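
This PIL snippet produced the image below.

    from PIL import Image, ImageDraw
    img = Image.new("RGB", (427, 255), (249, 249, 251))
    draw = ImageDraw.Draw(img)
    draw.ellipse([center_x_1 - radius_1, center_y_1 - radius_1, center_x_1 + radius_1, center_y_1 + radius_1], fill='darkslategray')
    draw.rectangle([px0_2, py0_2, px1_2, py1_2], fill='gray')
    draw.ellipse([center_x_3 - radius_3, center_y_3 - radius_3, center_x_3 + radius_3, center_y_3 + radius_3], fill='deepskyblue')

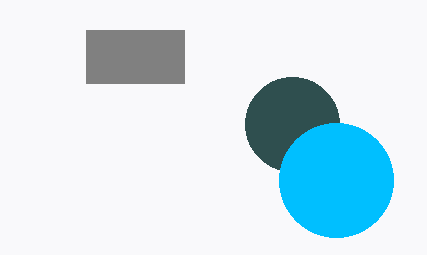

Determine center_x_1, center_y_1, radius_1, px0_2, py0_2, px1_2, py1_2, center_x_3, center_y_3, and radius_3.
center_x_1 = 292
center_y_1 = 124
radius_1 = 47
px0_2 = 86
py0_2 = 30
px1_2 = 184
py1_2 = 83
center_x_3 = 336
center_y_3 = 180
radius_3 = 57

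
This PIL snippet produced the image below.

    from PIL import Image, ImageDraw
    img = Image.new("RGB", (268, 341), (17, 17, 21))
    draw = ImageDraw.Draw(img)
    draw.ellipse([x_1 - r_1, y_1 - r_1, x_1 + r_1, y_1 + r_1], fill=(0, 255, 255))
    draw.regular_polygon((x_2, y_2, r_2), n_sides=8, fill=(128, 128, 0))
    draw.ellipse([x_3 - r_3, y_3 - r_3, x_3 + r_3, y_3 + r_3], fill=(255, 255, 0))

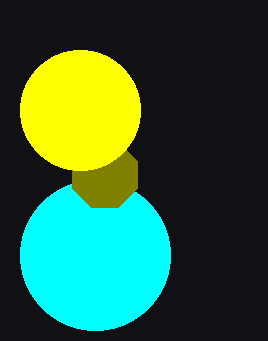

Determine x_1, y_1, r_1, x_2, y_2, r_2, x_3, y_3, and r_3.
x_1 = 95, y_1 = 255, r_1 = 75, x_2 = 105, y_2 = 175, r_2 = 35, x_3 = 80, y_3 = 110, r_3 = 60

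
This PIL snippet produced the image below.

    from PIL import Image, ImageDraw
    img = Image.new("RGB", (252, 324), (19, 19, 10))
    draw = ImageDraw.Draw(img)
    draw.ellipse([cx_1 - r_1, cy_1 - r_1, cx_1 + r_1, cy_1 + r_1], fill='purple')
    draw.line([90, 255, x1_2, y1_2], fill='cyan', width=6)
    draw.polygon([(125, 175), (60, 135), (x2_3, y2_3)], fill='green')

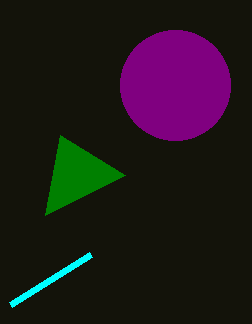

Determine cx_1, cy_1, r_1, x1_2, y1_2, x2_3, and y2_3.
cx_1 = 175; cy_1 = 85; r_1 = 55; x1_2 = 10; y1_2 = 305; x2_3 = 45; y2_3 = 215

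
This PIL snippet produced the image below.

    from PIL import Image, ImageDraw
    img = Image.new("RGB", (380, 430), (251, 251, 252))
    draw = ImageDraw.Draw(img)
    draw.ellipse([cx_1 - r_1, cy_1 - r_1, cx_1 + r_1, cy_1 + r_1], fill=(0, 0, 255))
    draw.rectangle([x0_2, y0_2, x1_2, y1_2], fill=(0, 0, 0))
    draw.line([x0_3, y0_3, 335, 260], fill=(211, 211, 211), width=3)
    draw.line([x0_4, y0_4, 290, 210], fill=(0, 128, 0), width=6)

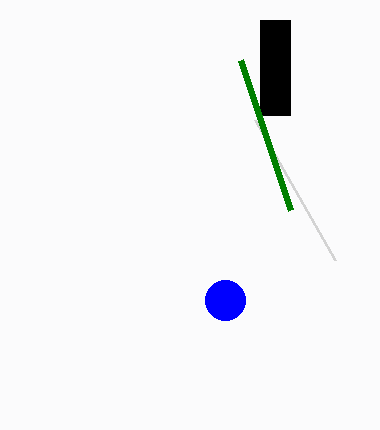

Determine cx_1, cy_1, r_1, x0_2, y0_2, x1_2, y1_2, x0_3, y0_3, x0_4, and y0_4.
cx_1 = 225; cy_1 = 300; r_1 = 20; x0_2 = 260; y0_2 = 20; x1_2 = 290; y1_2 = 115; x0_3 = 255; y0_3 = 120; x0_4 = 240; y0_4 = 60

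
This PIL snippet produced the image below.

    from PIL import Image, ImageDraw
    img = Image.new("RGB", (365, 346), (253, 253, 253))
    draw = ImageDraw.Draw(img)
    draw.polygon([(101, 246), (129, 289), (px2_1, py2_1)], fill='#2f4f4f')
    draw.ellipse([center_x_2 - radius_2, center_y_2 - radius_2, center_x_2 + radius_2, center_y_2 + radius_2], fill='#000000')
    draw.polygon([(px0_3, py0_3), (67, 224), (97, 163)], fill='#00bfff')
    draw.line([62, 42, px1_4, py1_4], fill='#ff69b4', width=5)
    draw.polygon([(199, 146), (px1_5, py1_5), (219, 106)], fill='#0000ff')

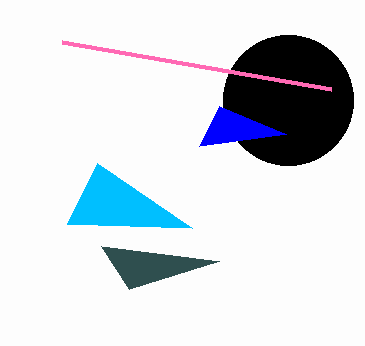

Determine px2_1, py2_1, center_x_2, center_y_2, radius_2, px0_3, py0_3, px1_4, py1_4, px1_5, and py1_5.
px2_1 = 219, py2_1 = 261, center_x_2 = 288, center_y_2 = 100, radius_2 = 65, px0_3 = 192, py0_3 = 228, px1_4 = 331, py1_4 = 89, px1_5 = 286, py1_5 = 134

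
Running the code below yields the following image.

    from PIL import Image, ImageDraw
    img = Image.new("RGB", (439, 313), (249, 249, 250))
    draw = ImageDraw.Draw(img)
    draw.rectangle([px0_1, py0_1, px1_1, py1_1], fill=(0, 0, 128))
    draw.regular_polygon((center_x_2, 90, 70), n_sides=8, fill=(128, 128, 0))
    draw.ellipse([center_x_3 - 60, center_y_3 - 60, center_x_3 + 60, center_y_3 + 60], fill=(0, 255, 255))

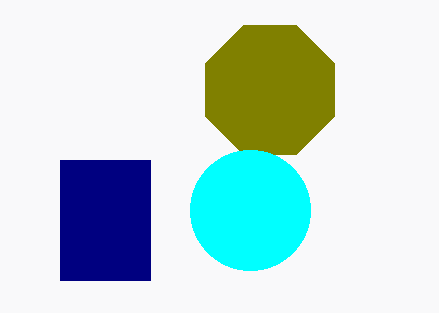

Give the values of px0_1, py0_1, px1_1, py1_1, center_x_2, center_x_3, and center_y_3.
px0_1 = 60; py0_1 = 160; px1_1 = 150; py1_1 = 280; center_x_2 = 270; center_x_3 = 250; center_y_3 = 210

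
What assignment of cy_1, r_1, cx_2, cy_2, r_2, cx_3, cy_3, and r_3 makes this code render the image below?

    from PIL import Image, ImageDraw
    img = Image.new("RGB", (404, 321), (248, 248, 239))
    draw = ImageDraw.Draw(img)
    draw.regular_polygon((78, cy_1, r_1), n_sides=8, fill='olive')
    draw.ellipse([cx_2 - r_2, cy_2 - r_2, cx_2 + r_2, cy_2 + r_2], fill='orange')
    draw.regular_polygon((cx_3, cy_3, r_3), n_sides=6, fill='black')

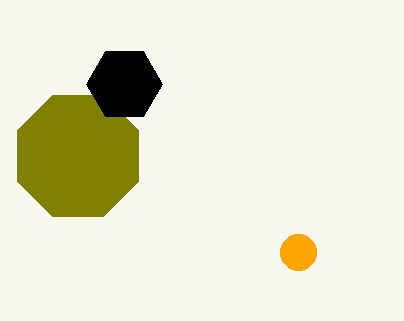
cy_1 = 156
r_1 = 66
cx_2 = 298
cy_2 = 252
r_2 = 18
cx_3 = 124
cy_3 = 84
r_3 = 38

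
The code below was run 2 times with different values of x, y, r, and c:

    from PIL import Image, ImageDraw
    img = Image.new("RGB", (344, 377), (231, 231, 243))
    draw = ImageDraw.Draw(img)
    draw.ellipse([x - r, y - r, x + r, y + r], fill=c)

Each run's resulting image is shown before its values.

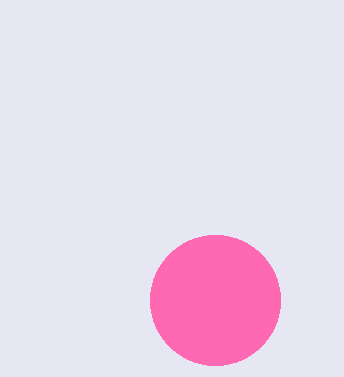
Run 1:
x = 215; y = 300; r = 65; c = 'hotpink'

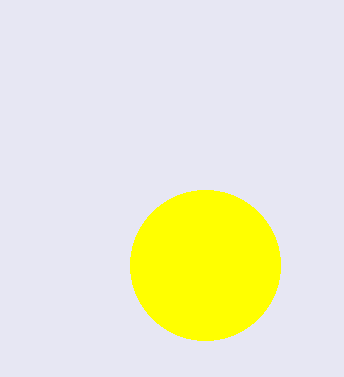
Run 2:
x = 205; y = 265; r = 75; c = 'yellow'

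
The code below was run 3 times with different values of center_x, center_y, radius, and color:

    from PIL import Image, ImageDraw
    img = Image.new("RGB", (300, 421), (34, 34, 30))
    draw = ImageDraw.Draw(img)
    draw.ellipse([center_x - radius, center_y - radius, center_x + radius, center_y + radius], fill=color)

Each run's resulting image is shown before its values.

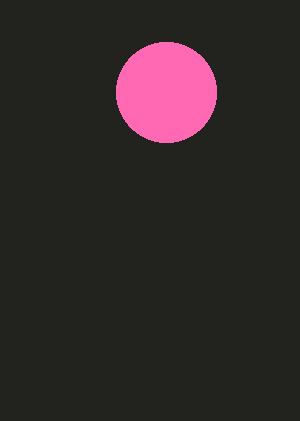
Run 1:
center_x = 166
center_y = 92
radius = 50
color = 'hotpink'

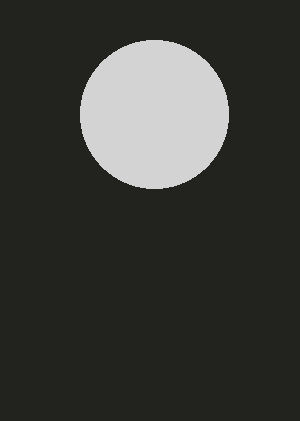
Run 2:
center_x = 154
center_y = 114
radius = 74
color = 'lightgray'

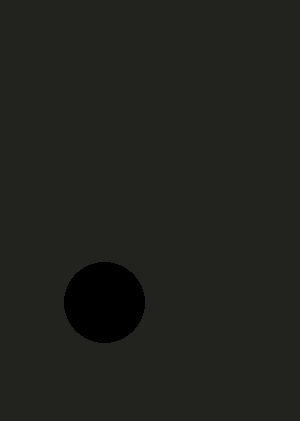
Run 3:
center_x = 104; center_y = 302; radius = 40; color = 'black'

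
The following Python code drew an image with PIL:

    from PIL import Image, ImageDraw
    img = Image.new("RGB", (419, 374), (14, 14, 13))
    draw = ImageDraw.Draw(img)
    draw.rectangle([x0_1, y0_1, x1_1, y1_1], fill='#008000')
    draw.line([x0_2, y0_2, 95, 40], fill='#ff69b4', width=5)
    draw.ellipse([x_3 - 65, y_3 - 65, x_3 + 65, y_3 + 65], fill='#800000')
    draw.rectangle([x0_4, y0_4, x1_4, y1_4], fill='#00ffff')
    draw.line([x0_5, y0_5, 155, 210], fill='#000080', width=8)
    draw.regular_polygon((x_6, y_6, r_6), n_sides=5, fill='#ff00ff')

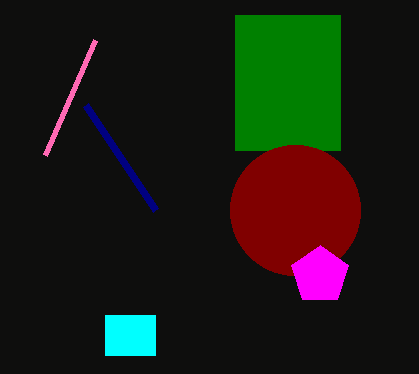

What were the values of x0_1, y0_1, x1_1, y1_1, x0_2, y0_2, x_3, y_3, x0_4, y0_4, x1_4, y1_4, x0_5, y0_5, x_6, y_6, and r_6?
x0_1 = 235; y0_1 = 15; x1_1 = 340; y1_1 = 150; x0_2 = 45; y0_2 = 155; x_3 = 295; y_3 = 210; x0_4 = 105; y0_4 = 315; x1_4 = 155; y1_4 = 355; x0_5 = 85; y0_5 = 105; x_6 = 320; y_6 = 275; r_6 = 30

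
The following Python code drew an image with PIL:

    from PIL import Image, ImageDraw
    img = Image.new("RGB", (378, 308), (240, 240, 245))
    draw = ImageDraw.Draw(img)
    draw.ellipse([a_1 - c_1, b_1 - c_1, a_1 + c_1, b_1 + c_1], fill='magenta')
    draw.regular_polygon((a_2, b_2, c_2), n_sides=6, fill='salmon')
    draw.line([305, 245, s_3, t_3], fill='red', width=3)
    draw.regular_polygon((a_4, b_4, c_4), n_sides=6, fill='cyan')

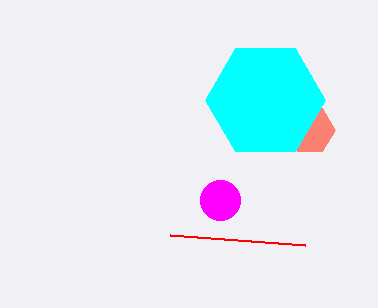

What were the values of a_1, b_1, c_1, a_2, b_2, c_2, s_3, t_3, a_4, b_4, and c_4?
a_1 = 220, b_1 = 200, c_1 = 20, a_2 = 310, b_2 = 130, c_2 = 25, s_3 = 170, t_3 = 235, a_4 = 265, b_4 = 100, c_4 = 60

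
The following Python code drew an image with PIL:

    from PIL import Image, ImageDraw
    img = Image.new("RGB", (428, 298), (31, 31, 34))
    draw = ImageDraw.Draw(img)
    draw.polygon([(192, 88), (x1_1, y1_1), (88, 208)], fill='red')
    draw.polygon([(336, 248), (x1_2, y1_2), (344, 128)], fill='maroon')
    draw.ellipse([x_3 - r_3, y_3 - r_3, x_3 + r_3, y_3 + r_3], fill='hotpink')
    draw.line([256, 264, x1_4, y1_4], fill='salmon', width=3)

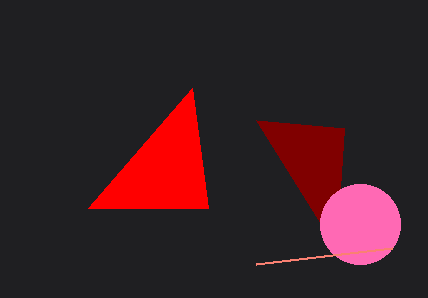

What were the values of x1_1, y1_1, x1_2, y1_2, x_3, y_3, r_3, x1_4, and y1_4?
x1_1 = 208; y1_1 = 208; x1_2 = 256; y1_2 = 120; x_3 = 360; y_3 = 224; r_3 = 40; x1_4 = 392; y1_4 = 248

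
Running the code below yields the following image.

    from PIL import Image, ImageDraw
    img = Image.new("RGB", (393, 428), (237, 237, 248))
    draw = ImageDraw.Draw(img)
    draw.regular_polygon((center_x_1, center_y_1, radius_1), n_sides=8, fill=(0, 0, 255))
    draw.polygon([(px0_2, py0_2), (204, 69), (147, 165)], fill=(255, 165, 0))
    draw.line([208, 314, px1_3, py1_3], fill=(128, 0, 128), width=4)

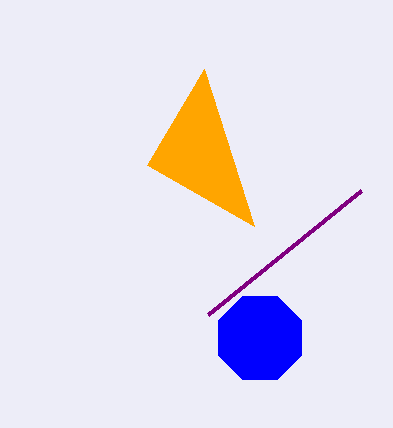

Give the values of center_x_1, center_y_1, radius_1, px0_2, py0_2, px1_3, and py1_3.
center_x_1 = 260
center_y_1 = 338
radius_1 = 45
px0_2 = 254
py0_2 = 226
px1_3 = 361
py1_3 = 190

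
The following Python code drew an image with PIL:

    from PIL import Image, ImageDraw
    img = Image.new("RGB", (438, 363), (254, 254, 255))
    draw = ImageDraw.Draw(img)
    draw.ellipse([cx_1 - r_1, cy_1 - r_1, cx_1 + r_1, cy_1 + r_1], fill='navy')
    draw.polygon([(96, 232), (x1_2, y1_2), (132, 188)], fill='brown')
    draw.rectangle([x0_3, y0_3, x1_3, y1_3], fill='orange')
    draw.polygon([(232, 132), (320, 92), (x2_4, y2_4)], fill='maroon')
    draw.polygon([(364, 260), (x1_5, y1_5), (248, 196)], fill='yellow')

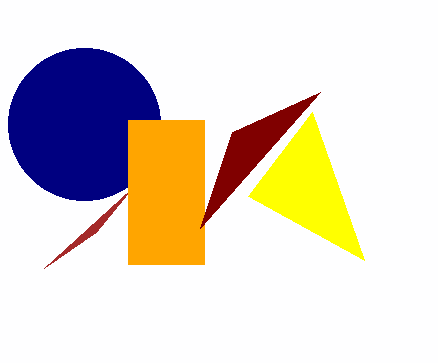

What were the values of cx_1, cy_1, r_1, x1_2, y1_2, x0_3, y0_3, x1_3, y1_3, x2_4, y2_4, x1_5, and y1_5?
cx_1 = 84, cy_1 = 124, r_1 = 76, x1_2 = 44, y1_2 = 268, x0_3 = 128, y0_3 = 120, x1_3 = 204, y1_3 = 264, x2_4 = 200, y2_4 = 228, x1_5 = 312, y1_5 = 112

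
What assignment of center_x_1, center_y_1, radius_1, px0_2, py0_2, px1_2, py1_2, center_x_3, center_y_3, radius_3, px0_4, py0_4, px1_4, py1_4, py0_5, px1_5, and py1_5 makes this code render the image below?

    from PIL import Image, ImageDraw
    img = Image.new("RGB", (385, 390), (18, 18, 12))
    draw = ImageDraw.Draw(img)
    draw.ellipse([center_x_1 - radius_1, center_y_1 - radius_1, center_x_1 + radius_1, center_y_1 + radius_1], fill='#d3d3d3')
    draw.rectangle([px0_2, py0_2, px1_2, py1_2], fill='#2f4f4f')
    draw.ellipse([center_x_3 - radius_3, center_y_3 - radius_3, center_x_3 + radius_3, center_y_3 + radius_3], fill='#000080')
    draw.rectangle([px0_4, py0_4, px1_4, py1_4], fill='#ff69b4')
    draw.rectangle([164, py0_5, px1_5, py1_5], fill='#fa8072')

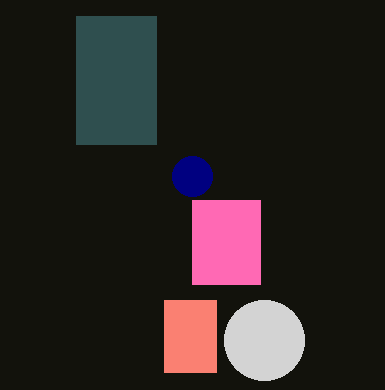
center_x_1 = 264; center_y_1 = 340; radius_1 = 40; px0_2 = 76; py0_2 = 16; px1_2 = 156; py1_2 = 144; center_x_3 = 192; center_y_3 = 176; radius_3 = 20; px0_4 = 192; py0_4 = 200; px1_4 = 260; py1_4 = 284; py0_5 = 300; px1_5 = 216; py1_5 = 372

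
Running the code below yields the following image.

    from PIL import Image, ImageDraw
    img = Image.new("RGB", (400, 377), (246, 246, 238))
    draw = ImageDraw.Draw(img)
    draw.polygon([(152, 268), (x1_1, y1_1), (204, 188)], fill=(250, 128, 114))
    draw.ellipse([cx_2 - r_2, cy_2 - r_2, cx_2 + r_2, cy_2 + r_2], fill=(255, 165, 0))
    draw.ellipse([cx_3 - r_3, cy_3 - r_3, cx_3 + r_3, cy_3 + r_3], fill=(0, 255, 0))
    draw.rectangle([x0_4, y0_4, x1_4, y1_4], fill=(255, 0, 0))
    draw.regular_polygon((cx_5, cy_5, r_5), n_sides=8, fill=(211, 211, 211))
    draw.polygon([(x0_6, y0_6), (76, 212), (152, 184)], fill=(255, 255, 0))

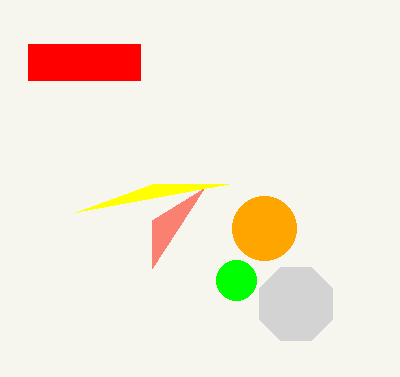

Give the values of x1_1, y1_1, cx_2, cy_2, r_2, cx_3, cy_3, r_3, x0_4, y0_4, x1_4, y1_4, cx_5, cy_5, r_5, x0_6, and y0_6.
x1_1 = 152; y1_1 = 220; cx_2 = 264; cy_2 = 228; r_2 = 32; cx_3 = 236; cy_3 = 280; r_3 = 20; x0_4 = 28; y0_4 = 44; x1_4 = 140; y1_4 = 80; cx_5 = 296; cy_5 = 304; r_5 = 40; x0_6 = 228; y0_6 = 184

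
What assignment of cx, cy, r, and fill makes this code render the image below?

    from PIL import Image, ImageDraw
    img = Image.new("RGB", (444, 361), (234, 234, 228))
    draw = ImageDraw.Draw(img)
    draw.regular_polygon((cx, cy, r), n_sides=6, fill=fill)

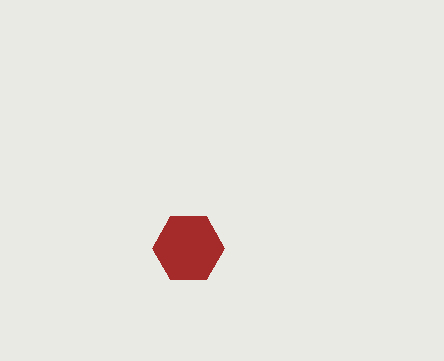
cx = 188
cy = 248
r = 36
fill = 'brown'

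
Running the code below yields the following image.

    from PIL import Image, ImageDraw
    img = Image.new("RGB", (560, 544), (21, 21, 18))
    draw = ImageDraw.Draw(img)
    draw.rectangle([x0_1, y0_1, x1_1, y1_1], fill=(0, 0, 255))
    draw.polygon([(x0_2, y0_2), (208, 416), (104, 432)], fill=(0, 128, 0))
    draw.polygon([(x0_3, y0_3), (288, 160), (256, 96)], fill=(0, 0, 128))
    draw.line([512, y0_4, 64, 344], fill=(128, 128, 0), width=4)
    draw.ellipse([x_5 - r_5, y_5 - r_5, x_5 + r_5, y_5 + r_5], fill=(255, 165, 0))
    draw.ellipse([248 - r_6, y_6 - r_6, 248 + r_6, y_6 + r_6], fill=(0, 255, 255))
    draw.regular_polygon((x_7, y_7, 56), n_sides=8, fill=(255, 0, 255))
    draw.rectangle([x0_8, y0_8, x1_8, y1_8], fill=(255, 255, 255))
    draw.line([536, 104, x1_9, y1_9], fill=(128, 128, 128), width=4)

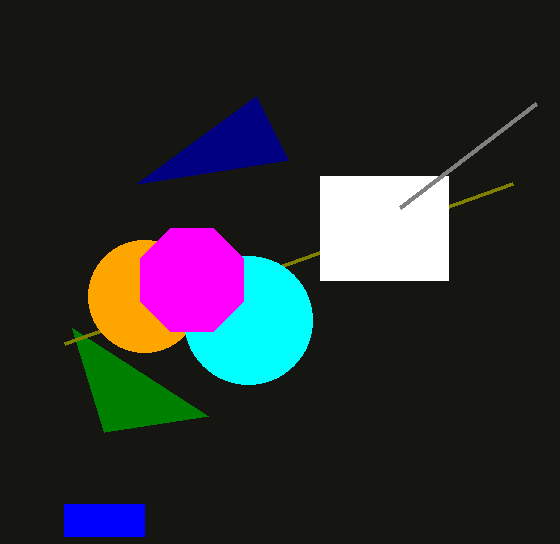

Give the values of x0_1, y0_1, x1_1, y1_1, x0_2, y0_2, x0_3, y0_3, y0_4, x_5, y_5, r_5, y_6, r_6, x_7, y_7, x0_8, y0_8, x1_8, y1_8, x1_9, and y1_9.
x0_1 = 64
y0_1 = 504
x1_1 = 144
y1_1 = 536
x0_2 = 72
y0_2 = 328
x0_3 = 136
y0_3 = 184
y0_4 = 184
x_5 = 144
y_5 = 296
r_5 = 56
y_6 = 320
r_6 = 64
x_7 = 192
y_7 = 280
x0_8 = 320
y0_8 = 176
x1_8 = 448
y1_8 = 280
x1_9 = 400
y1_9 = 208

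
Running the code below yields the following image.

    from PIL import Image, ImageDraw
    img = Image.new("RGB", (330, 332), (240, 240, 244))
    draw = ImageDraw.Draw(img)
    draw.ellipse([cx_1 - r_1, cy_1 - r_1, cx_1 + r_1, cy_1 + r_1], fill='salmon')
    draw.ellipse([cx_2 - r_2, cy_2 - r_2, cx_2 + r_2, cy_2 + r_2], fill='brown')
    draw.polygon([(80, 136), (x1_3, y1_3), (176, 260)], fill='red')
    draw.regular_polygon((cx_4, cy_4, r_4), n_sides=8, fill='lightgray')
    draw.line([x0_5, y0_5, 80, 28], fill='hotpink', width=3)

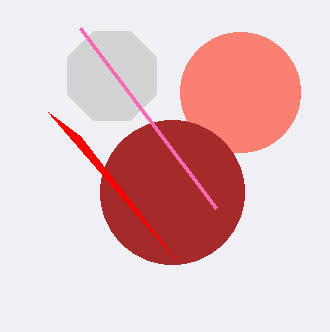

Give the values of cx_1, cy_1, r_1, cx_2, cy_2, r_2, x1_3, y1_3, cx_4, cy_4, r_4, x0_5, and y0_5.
cx_1 = 240; cy_1 = 92; r_1 = 60; cx_2 = 172; cy_2 = 192; r_2 = 72; x1_3 = 48; y1_3 = 112; cx_4 = 112; cy_4 = 76; r_4 = 48; x0_5 = 216; y0_5 = 208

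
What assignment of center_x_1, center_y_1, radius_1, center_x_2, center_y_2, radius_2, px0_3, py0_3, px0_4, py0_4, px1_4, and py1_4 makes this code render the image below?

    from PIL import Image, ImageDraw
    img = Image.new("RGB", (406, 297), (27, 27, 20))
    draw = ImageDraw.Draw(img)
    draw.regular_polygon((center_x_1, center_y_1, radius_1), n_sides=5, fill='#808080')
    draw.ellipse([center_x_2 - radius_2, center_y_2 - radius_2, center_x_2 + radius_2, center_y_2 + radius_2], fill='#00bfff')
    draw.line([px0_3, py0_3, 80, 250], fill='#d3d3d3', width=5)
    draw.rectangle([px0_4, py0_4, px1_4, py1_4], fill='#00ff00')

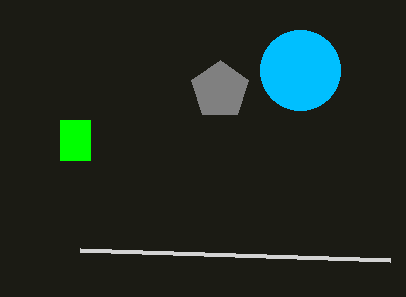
center_x_1 = 220, center_y_1 = 90, radius_1 = 30, center_x_2 = 300, center_y_2 = 70, radius_2 = 40, px0_3 = 390, py0_3 = 260, px0_4 = 60, py0_4 = 120, px1_4 = 90, py1_4 = 160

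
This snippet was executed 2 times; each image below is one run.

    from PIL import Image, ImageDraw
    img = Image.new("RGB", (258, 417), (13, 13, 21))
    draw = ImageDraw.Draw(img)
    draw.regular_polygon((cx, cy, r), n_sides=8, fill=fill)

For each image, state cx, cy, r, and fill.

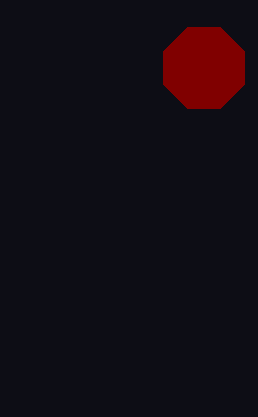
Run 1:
cx = 204; cy = 68; r = 44; fill = 'maroon'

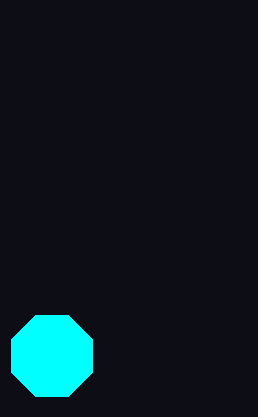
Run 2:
cx = 52; cy = 356; r = 44; fill = 'cyan'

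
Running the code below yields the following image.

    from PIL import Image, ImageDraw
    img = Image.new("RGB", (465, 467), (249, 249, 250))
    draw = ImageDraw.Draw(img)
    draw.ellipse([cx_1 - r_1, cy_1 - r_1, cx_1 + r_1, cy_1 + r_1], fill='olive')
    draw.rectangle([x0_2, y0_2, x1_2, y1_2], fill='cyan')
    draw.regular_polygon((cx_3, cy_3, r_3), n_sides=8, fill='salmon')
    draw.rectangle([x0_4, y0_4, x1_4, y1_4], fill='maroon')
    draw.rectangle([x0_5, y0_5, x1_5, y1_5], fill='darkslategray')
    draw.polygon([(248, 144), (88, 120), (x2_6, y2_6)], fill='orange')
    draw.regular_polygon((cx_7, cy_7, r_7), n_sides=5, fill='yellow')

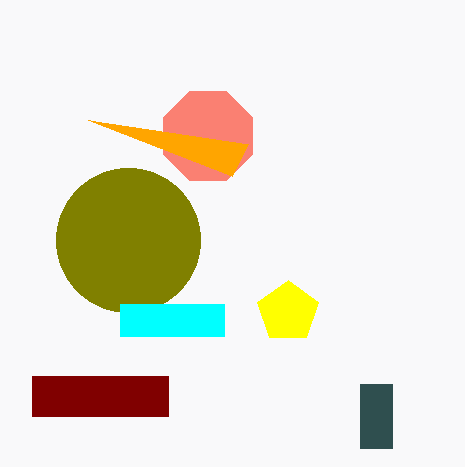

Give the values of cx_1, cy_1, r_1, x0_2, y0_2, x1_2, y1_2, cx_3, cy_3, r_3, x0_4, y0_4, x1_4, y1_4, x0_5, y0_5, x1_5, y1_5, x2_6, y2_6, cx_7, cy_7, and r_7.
cx_1 = 128
cy_1 = 240
r_1 = 72
x0_2 = 120
y0_2 = 304
x1_2 = 224
y1_2 = 336
cx_3 = 208
cy_3 = 136
r_3 = 48
x0_4 = 32
y0_4 = 376
x1_4 = 168
y1_4 = 416
x0_5 = 360
y0_5 = 384
x1_5 = 392
y1_5 = 448
x2_6 = 232
y2_6 = 176
cx_7 = 288
cy_7 = 312
r_7 = 32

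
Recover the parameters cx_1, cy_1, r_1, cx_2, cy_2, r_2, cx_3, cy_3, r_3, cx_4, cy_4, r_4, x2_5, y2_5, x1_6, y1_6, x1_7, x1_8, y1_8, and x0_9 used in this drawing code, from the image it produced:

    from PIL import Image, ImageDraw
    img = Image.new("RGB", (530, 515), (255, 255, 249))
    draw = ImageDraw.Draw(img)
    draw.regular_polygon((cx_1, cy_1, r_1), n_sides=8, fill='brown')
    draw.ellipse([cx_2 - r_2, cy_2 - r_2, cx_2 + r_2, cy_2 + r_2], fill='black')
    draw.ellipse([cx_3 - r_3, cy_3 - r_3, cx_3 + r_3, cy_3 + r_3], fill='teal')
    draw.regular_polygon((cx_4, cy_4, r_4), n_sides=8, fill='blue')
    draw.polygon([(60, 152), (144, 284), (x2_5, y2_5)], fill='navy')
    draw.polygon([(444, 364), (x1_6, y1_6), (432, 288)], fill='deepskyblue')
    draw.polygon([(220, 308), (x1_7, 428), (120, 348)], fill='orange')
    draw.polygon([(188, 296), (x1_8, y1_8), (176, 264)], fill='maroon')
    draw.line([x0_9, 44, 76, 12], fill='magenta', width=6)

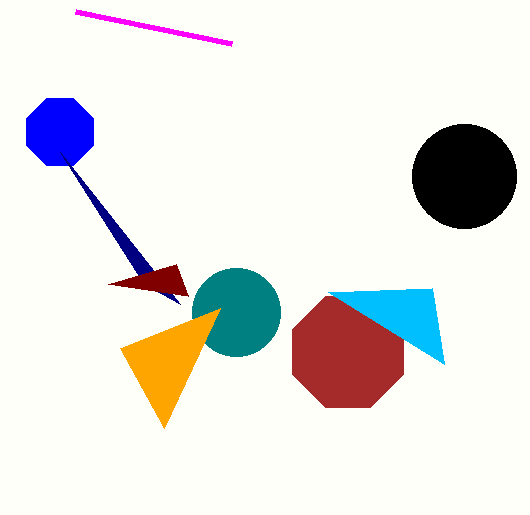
cx_1 = 348, cy_1 = 352, r_1 = 60, cx_2 = 464, cy_2 = 176, r_2 = 52, cx_3 = 236, cy_3 = 312, r_3 = 44, cx_4 = 60, cy_4 = 132, r_4 = 36, x2_5 = 180, y2_5 = 304, x1_6 = 328, y1_6 = 292, x1_7 = 164, x1_8 = 108, y1_8 = 284, x0_9 = 232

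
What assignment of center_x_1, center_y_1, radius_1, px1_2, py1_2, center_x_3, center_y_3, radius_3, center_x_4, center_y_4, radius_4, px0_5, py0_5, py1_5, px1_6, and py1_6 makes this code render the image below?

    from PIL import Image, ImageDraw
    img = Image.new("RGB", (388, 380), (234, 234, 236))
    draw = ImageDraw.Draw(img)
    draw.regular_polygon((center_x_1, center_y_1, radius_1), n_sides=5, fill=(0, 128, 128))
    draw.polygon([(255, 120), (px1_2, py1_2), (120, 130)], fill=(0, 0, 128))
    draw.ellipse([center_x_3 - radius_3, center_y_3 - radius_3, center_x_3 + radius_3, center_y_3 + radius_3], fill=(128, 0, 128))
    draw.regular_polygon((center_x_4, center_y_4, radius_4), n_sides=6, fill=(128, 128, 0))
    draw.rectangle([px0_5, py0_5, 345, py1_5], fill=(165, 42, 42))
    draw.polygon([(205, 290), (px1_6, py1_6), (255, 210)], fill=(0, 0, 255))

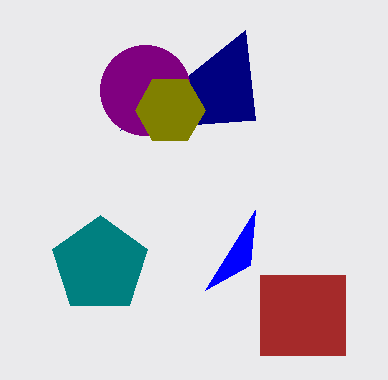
center_x_1 = 100; center_y_1 = 265; radius_1 = 50; px1_2 = 245; py1_2 = 30; center_x_3 = 145; center_y_3 = 90; radius_3 = 45; center_x_4 = 170; center_y_4 = 110; radius_4 = 35; px0_5 = 260; py0_5 = 275; py1_5 = 355; px1_6 = 250; py1_6 = 265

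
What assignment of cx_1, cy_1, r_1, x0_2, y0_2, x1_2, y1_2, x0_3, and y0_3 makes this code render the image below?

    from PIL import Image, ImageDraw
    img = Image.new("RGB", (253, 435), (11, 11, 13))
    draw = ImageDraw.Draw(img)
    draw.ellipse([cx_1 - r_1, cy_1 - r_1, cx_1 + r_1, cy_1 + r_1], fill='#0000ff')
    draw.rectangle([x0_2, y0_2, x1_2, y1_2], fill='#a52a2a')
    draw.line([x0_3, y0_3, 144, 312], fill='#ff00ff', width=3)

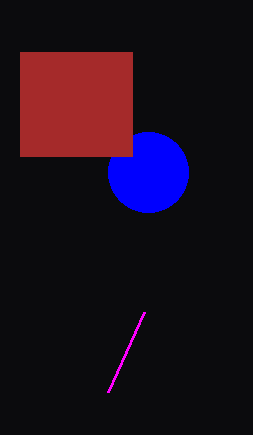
cx_1 = 148, cy_1 = 172, r_1 = 40, x0_2 = 20, y0_2 = 52, x1_2 = 132, y1_2 = 156, x0_3 = 108, y0_3 = 392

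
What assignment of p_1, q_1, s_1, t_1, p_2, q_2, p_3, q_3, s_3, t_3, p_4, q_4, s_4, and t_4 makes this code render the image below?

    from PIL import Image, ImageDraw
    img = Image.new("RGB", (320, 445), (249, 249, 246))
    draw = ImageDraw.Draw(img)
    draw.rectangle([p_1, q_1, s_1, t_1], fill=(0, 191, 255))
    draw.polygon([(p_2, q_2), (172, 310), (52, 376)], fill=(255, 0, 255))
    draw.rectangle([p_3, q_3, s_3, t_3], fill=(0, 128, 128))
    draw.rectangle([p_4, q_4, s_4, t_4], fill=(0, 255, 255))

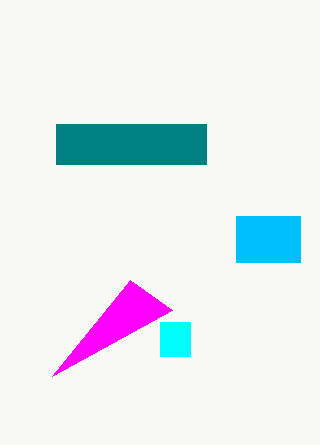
p_1 = 236
q_1 = 216
s_1 = 300
t_1 = 262
p_2 = 130
q_2 = 280
p_3 = 56
q_3 = 124
s_3 = 206
t_3 = 164
p_4 = 160
q_4 = 322
s_4 = 190
t_4 = 356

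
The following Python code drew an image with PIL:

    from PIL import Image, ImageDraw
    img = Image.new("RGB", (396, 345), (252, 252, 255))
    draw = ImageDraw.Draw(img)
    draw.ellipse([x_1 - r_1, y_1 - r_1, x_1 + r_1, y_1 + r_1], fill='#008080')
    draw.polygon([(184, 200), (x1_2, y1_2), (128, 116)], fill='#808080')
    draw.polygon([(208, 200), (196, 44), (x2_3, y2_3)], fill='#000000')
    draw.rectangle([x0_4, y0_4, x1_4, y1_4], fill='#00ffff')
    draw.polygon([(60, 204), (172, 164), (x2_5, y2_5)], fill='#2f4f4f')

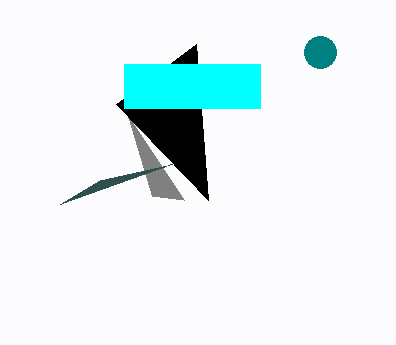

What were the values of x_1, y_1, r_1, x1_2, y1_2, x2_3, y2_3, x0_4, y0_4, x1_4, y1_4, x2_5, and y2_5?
x_1 = 320
y_1 = 52
r_1 = 16
x1_2 = 152
y1_2 = 196
x2_3 = 116
y2_3 = 104
x0_4 = 124
y0_4 = 64
x1_4 = 260
y1_4 = 108
x2_5 = 100
y2_5 = 180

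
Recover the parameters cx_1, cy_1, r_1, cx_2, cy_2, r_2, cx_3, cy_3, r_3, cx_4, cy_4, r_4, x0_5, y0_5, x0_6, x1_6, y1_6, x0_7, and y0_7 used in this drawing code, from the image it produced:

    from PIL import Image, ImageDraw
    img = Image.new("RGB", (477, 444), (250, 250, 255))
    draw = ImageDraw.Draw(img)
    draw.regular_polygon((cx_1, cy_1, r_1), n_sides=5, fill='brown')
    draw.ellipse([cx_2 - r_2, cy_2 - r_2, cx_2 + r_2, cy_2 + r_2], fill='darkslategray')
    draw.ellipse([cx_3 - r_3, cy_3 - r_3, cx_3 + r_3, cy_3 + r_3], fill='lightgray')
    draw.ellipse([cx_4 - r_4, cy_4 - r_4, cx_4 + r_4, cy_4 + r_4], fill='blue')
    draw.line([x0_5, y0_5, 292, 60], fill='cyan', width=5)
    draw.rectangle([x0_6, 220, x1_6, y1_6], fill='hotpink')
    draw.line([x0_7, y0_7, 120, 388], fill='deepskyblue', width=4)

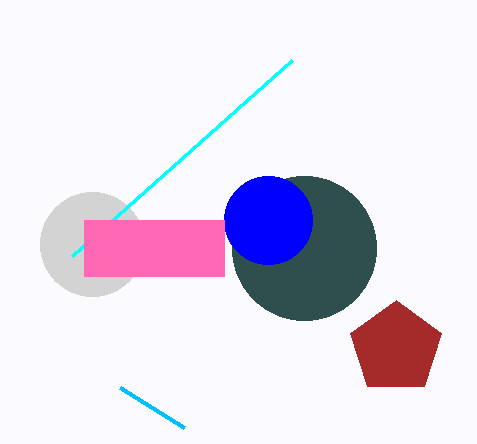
cx_1 = 396
cy_1 = 348
r_1 = 48
cx_2 = 304
cy_2 = 248
r_2 = 72
cx_3 = 92
cy_3 = 244
r_3 = 52
cx_4 = 268
cy_4 = 220
r_4 = 44
x0_5 = 72
y0_5 = 256
x0_6 = 84
x1_6 = 224
y1_6 = 276
x0_7 = 184
y0_7 = 428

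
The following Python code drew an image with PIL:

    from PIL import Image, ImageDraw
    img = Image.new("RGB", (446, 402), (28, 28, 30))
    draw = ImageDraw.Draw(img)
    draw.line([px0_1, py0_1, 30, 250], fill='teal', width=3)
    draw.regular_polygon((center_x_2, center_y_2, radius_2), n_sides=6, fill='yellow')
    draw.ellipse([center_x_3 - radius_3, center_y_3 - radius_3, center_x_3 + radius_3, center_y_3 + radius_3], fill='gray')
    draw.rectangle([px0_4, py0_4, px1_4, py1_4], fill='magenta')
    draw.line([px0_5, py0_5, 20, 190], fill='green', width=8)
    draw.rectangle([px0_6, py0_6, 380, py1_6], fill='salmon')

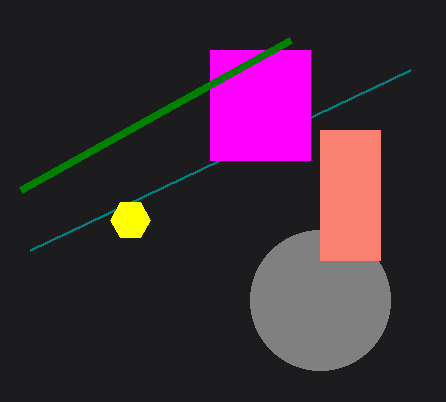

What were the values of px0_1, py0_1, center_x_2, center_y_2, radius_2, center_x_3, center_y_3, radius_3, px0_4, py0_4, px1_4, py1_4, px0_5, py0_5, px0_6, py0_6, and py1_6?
px0_1 = 410, py0_1 = 70, center_x_2 = 130, center_y_2 = 220, radius_2 = 20, center_x_3 = 320, center_y_3 = 300, radius_3 = 70, px0_4 = 210, py0_4 = 50, px1_4 = 310, py1_4 = 160, px0_5 = 290, py0_5 = 40, px0_6 = 320, py0_6 = 130, py1_6 = 260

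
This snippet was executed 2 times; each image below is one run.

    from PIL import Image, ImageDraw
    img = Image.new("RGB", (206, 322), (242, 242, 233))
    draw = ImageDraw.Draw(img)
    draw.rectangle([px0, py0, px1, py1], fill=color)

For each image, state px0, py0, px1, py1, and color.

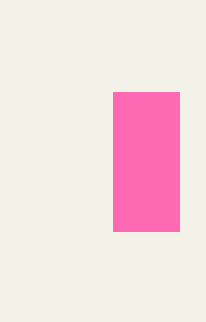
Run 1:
px0 = 113; py0 = 92; px1 = 179; py1 = 231; color = 'hotpink'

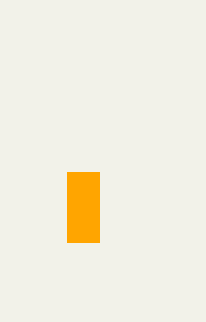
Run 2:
px0 = 67
py0 = 172
px1 = 99
py1 = 242
color = 'orange'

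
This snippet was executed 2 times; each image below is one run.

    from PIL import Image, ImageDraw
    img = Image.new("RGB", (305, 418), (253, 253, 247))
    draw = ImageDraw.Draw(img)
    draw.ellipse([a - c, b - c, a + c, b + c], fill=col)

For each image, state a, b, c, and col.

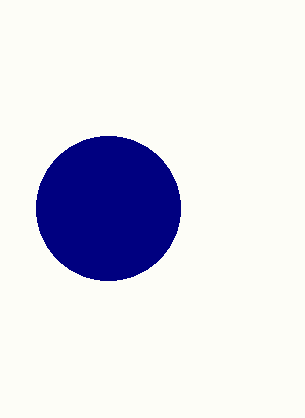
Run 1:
a = 108, b = 208, c = 72, col = 'navy'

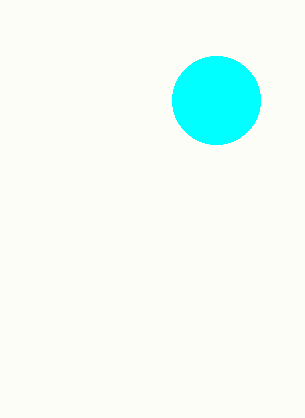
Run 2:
a = 216; b = 100; c = 44; col = 'cyan'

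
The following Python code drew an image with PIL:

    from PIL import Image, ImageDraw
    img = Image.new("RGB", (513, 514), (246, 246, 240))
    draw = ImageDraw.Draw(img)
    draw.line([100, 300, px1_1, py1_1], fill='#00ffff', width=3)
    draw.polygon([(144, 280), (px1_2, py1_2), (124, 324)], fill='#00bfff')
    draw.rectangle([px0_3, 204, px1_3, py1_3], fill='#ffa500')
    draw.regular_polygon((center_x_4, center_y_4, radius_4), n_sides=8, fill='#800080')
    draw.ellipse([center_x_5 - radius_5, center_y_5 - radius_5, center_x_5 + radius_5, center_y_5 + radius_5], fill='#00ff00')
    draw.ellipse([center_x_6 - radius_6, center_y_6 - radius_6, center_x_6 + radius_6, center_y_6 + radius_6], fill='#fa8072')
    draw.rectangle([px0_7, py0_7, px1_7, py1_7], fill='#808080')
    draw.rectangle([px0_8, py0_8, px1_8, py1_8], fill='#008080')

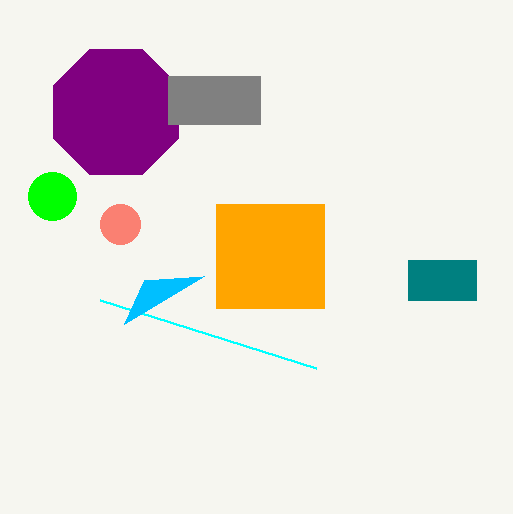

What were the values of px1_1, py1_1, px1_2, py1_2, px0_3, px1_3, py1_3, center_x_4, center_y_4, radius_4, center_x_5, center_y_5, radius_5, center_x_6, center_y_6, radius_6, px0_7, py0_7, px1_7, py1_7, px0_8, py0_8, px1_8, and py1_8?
px1_1 = 316
py1_1 = 368
px1_2 = 204
py1_2 = 276
px0_3 = 216
px1_3 = 324
py1_3 = 308
center_x_4 = 116
center_y_4 = 112
radius_4 = 68
center_x_5 = 52
center_y_5 = 196
radius_5 = 24
center_x_6 = 120
center_y_6 = 224
radius_6 = 20
px0_7 = 168
py0_7 = 76
px1_7 = 260
py1_7 = 124
px0_8 = 408
py0_8 = 260
px1_8 = 476
py1_8 = 300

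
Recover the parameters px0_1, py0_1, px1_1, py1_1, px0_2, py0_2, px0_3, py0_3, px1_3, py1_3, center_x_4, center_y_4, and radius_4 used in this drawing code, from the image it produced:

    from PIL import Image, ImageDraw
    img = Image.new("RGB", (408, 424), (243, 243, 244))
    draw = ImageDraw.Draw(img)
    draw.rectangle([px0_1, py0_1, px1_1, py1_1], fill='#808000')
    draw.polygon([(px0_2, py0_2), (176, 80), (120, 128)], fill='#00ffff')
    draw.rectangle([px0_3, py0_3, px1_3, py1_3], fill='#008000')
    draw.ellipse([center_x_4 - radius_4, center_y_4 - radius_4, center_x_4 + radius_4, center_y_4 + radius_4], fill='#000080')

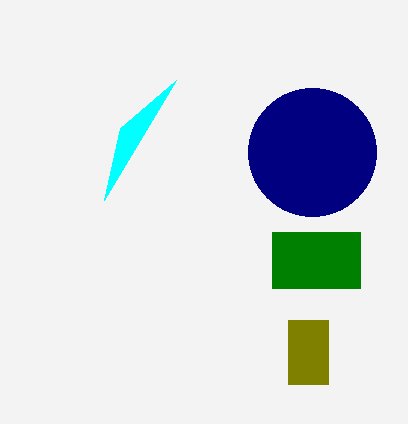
px0_1 = 288
py0_1 = 320
px1_1 = 328
py1_1 = 384
px0_2 = 104
py0_2 = 200
px0_3 = 272
py0_3 = 232
px1_3 = 360
py1_3 = 288
center_x_4 = 312
center_y_4 = 152
radius_4 = 64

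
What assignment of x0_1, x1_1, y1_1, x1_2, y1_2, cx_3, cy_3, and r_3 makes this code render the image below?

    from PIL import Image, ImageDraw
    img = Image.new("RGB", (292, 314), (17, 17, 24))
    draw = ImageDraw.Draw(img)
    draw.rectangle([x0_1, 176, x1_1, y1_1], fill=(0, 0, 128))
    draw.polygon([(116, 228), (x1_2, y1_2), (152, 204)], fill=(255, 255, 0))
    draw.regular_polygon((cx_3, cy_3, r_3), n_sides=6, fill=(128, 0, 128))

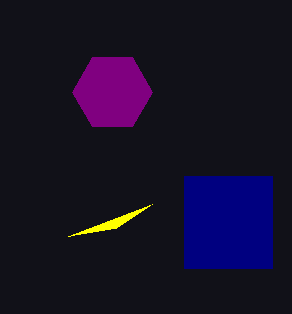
x0_1 = 184
x1_1 = 272
y1_1 = 268
x1_2 = 68
y1_2 = 236
cx_3 = 112
cy_3 = 92
r_3 = 40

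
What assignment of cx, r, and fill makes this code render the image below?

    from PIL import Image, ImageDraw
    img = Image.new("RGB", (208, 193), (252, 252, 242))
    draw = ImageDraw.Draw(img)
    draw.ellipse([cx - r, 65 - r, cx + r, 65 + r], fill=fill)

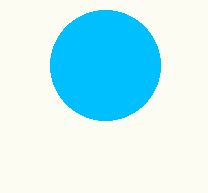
cx = 105; r = 55; fill = 'deepskyblue'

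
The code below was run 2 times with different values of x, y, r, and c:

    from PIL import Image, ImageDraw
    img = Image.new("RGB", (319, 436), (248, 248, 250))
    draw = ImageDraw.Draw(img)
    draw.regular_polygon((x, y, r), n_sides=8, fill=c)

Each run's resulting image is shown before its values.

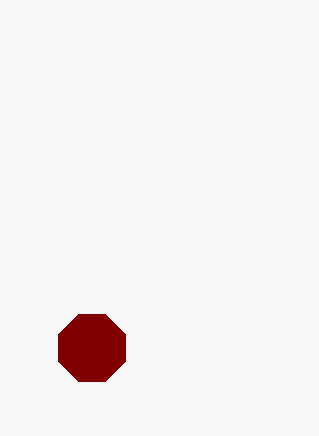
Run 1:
x = 92
y = 348
r = 36
c = 'maroon'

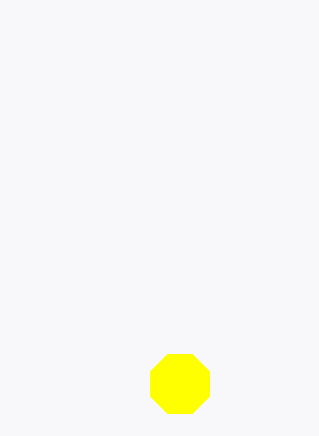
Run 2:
x = 180; y = 384; r = 32; c = 'yellow'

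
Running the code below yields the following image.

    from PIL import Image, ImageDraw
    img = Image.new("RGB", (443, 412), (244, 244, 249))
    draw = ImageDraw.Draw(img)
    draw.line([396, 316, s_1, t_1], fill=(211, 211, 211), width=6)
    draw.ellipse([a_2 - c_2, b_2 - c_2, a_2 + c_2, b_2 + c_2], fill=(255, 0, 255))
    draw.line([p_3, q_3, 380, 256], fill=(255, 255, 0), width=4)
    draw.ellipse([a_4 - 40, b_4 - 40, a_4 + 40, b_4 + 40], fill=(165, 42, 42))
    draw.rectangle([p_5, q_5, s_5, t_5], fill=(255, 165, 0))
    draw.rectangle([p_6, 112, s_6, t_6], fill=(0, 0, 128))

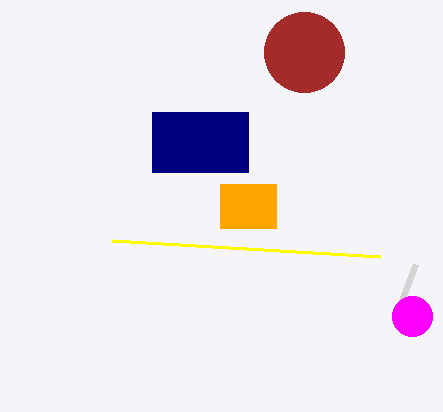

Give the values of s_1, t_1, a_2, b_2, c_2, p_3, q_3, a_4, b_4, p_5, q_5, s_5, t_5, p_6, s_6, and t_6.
s_1 = 416, t_1 = 264, a_2 = 412, b_2 = 316, c_2 = 20, p_3 = 112, q_3 = 240, a_4 = 304, b_4 = 52, p_5 = 220, q_5 = 184, s_5 = 276, t_5 = 228, p_6 = 152, s_6 = 248, t_6 = 172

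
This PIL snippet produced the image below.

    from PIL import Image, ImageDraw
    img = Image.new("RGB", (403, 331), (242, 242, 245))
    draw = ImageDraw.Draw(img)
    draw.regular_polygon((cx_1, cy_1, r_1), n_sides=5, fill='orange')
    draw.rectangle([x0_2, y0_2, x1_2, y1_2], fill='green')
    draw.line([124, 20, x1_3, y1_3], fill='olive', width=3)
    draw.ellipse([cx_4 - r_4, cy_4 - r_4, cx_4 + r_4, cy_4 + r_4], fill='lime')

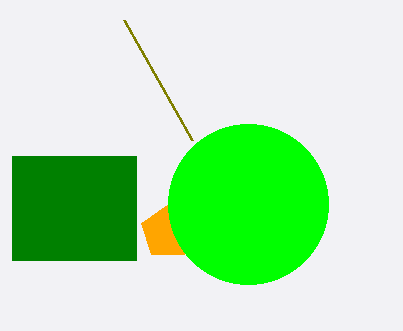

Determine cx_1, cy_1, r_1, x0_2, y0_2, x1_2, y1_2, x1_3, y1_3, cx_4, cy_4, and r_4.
cx_1 = 168; cy_1 = 232; r_1 = 28; x0_2 = 12; y0_2 = 156; x1_2 = 136; y1_2 = 260; x1_3 = 192; y1_3 = 140; cx_4 = 248; cy_4 = 204; r_4 = 80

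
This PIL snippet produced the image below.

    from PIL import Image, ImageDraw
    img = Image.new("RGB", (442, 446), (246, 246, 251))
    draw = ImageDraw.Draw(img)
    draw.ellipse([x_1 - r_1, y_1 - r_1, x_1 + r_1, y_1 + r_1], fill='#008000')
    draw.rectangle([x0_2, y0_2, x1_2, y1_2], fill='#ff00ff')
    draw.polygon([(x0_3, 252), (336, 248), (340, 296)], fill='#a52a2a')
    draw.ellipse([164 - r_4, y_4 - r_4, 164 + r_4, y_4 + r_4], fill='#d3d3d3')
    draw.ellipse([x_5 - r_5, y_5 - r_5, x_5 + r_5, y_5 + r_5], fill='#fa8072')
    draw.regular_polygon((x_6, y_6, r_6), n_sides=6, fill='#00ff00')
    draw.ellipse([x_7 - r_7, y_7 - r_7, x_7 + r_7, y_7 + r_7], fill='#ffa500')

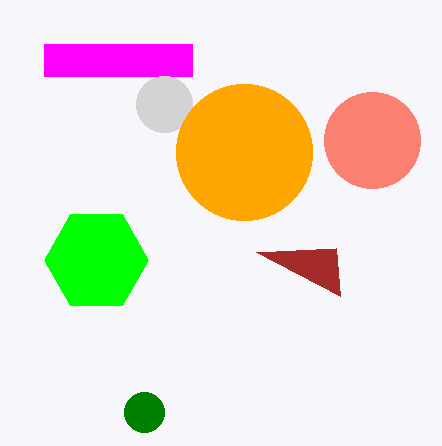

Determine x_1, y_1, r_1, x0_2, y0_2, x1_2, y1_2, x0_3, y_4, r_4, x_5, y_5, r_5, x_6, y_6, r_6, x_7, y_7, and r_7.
x_1 = 144; y_1 = 412; r_1 = 20; x0_2 = 44; y0_2 = 44; x1_2 = 192; y1_2 = 76; x0_3 = 256; y_4 = 104; r_4 = 28; x_5 = 372; y_5 = 140; r_5 = 48; x_6 = 96; y_6 = 260; r_6 = 52; x_7 = 244; y_7 = 152; r_7 = 68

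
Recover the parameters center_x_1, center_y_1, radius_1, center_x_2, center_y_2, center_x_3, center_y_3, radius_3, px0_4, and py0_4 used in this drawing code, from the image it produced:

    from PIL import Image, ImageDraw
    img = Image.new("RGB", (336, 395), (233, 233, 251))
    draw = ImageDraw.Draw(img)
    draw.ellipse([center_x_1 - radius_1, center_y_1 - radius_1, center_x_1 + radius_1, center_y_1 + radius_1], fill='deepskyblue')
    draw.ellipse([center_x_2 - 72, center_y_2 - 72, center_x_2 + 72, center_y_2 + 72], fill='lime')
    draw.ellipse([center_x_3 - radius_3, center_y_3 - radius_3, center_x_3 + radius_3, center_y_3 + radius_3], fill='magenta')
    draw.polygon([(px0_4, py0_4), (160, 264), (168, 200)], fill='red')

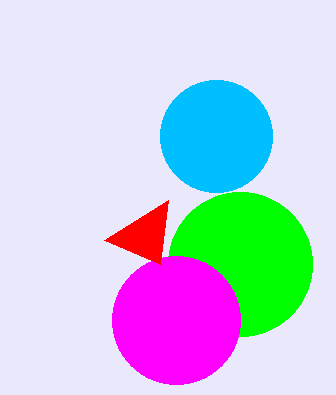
center_x_1 = 216; center_y_1 = 136; radius_1 = 56; center_x_2 = 240; center_y_2 = 264; center_x_3 = 176; center_y_3 = 320; radius_3 = 64; px0_4 = 104; py0_4 = 240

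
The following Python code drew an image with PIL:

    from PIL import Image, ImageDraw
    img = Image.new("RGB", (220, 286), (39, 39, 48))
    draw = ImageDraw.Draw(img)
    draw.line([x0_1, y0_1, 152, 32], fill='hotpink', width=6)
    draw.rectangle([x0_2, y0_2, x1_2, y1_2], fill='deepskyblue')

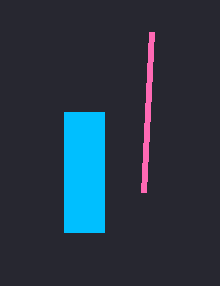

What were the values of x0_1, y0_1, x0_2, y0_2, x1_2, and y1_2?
x0_1 = 144; y0_1 = 192; x0_2 = 64; y0_2 = 112; x1_2 = 104; y1_2 = 232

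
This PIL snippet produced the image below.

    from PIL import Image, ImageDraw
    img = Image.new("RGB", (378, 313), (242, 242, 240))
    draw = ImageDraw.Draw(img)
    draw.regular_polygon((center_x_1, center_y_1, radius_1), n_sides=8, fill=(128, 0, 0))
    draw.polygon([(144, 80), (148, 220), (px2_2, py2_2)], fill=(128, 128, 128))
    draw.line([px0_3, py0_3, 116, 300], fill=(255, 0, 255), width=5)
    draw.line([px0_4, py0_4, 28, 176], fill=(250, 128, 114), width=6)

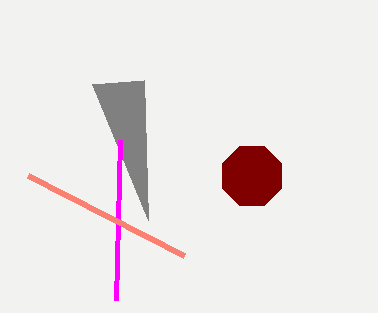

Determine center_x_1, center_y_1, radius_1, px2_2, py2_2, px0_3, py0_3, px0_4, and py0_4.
center_x_1 = 252, center_y_1 = 176, radius_1 = 32, px2_2 = 92, py2_2 = 84, px0_3 = 120, py0_3 = 140, px0_4 = 184, py0_4 = 256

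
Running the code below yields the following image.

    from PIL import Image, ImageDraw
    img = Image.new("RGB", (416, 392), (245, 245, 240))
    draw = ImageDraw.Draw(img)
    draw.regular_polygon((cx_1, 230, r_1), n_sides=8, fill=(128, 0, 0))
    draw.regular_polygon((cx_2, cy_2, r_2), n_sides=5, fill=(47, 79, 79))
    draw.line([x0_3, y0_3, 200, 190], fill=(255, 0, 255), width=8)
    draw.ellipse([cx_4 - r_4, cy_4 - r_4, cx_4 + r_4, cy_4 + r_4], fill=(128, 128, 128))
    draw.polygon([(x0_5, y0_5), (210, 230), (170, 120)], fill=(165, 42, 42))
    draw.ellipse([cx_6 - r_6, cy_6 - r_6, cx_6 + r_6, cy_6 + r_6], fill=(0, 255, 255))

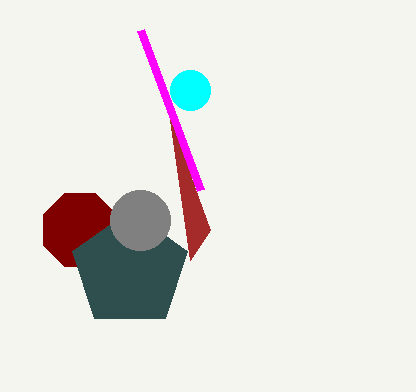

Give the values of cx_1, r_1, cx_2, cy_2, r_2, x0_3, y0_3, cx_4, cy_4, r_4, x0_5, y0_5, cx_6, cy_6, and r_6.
cx_1 = 80; r_1 = 40; cx_2 = 130; cy_2 = 270; r_2 = 60; x0_3 = 140; y0_3 = 30; cx_4 = 140; cy_4 = 220; r_4 = 30; x0_5 = 190; y0_5 = 260; cx_6 = 190; cy_6 = 90; r_6 = 20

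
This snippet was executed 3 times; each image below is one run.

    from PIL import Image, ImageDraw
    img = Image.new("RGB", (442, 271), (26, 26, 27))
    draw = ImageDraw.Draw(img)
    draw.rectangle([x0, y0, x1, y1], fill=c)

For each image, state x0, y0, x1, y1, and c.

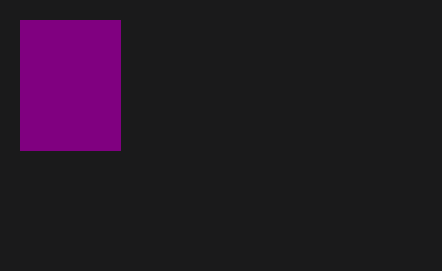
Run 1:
x0 = 20
y0 = 20
x1 = 120
y1 = 150
c = 'purple'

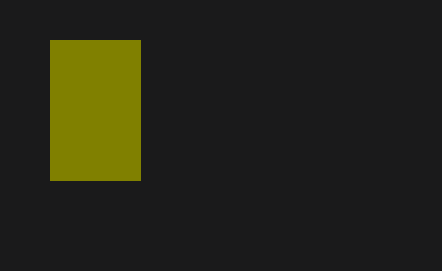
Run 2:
x0 = 50
y0 = 40
x1 = 140
y1 = 180
c = 'olive'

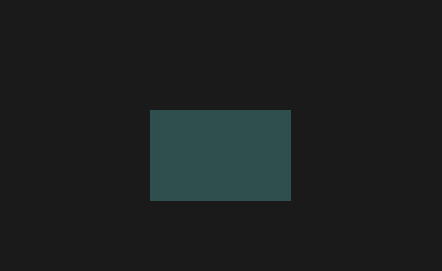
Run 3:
x0 = 150, y0 = 110, x1 = 290, y1 = 200, c = 'darkslategray'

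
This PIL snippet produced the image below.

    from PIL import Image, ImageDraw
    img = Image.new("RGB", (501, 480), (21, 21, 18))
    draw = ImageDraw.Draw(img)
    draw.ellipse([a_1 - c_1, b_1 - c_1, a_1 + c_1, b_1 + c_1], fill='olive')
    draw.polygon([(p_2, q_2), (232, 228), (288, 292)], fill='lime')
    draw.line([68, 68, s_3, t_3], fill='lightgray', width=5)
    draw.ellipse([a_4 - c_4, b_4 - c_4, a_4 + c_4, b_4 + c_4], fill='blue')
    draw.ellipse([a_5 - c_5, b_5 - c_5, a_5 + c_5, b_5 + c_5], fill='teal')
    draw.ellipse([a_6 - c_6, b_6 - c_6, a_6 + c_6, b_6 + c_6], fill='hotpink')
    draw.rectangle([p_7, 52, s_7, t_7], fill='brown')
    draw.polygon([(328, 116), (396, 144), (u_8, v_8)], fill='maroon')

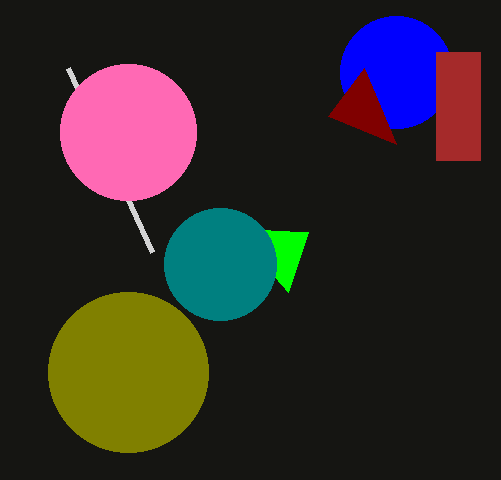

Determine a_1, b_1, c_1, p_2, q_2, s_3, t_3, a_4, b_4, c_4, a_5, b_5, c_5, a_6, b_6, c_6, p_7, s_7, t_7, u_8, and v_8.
a_1 = 128, b_1 = 372, c_1 = 80, p_2 = 308, q_2 = 232, s_3 = 152, t_3 = 252, a_4 = 396, b_4 = 72, c_4 = 56, a_5 = 220, b_5 = 264, c_5 = 56, a_6 = 128, b_6 = 132, c_6 = 68, p_7 = 436, s_7 = 480, t_7 = 160, u_8 = 364, v_8 = 68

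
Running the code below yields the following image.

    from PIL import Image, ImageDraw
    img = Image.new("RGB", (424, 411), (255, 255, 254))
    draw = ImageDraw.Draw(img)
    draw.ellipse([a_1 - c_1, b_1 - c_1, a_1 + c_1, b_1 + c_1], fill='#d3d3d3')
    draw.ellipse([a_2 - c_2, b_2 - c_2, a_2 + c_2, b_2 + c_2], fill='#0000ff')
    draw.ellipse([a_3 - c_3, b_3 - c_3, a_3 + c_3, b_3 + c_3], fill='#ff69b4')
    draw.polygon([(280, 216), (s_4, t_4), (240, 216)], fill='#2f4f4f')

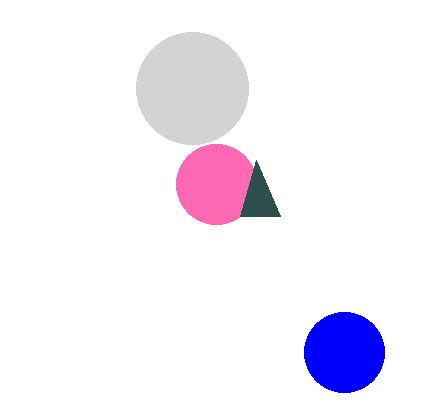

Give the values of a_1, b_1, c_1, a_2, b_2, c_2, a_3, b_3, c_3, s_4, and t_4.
a_1 = 192
b_1 = 88
c_1 = 56
a_2 = 344
b_2 = 352
c_2 = 40
a_3 = 216
b_3 = 184
c_3 = 40
s_4 = 256
t_4 = 160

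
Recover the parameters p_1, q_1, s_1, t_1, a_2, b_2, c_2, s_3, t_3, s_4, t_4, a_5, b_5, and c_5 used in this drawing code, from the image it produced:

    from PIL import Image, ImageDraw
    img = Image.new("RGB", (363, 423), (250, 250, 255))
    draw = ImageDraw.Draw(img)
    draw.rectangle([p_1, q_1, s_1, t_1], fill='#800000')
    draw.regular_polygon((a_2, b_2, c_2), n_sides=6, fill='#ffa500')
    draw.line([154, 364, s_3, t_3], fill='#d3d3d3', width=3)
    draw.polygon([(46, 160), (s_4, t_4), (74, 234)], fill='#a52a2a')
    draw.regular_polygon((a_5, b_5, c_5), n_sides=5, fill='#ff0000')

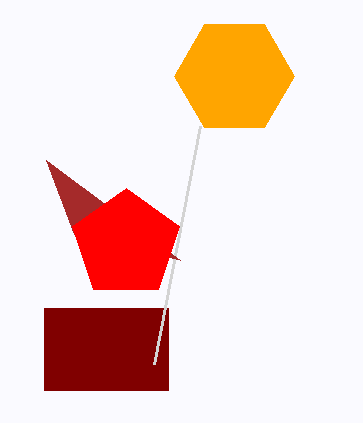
p_1 = 44, q_1 = 308, s_1 = 168, t_1 = 390, a_2 = 234, b_2 = 76, c_2 = 60, s_3 = 200, t_3 = 126, s_4 = 180, t_4 = 260, a_5 = 126, b_5 = 244, c_5 = 56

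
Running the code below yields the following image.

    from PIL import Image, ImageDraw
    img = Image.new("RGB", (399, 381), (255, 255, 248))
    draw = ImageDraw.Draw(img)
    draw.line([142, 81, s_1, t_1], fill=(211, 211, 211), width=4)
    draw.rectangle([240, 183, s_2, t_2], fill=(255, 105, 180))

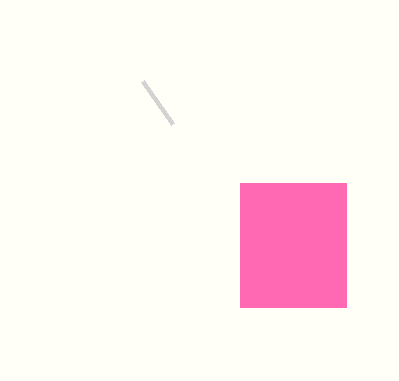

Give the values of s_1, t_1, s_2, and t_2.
s_1 = 172
t_1 = 124
s_2 = 346
t_2 = 307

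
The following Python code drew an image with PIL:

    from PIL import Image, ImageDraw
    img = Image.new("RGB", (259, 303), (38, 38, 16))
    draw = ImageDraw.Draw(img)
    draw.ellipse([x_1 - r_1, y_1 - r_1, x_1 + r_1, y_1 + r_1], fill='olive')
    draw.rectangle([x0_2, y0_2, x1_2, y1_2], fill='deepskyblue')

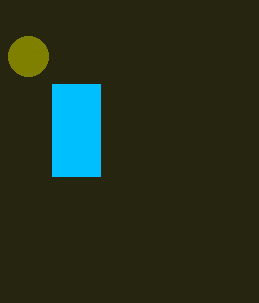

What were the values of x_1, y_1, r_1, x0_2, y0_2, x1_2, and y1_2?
x_1 = 28, y_1 = 56, r_1 = 20, x0_2 = 52, y0_2 = 84, x1_2 = 100, y1_2 = 176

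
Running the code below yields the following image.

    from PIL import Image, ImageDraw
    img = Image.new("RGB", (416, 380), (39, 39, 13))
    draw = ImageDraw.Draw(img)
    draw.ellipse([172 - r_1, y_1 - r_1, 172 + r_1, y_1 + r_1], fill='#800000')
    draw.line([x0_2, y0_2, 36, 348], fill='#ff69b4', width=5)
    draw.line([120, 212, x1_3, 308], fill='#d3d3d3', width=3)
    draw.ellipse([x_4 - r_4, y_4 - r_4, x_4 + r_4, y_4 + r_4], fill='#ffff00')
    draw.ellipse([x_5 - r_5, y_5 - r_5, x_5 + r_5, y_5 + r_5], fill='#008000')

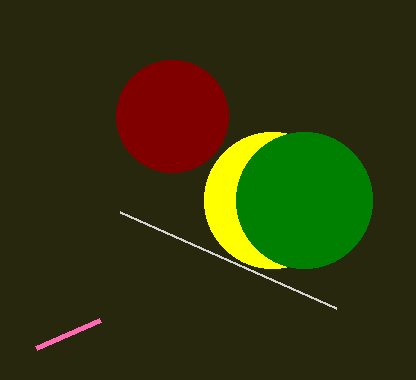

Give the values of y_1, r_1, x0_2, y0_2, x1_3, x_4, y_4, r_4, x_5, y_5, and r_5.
y_1 = 116, r_1 = 56, x0_2 = 100, y0_2 = 320, x1_3 = 336, x_4 = 272, y_4 = 200, r_4 = 68, x_5 = 304, y_5 = 200, r_5 = 68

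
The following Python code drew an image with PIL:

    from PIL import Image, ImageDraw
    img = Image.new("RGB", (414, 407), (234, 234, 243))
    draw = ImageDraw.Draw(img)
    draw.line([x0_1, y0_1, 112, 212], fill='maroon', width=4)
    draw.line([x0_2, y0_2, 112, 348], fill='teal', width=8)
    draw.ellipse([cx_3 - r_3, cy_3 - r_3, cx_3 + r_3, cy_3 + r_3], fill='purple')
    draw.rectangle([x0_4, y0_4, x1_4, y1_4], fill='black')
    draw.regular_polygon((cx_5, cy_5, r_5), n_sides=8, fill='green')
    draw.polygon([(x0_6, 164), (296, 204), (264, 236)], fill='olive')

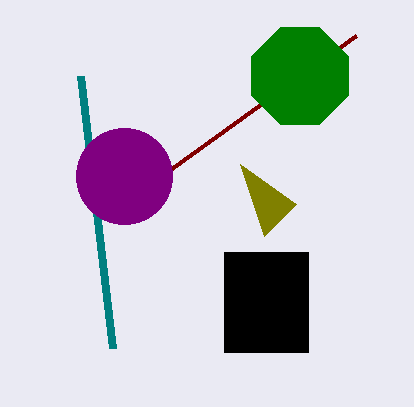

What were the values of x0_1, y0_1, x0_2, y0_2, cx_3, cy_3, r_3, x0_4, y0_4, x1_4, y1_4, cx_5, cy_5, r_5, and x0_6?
x0_1 = 356, y0_1 = 36, x0_2 = 80, y0_2 = 76, cx_3 = 124, cy_3 = 176, r_3 = 48, x0_4 = 224, y0_4 = 252, x1_4 = 308, y1_4 = 352, cx_5 = 300, cy_5 = 76, r_5 = 52, x0_6 = 240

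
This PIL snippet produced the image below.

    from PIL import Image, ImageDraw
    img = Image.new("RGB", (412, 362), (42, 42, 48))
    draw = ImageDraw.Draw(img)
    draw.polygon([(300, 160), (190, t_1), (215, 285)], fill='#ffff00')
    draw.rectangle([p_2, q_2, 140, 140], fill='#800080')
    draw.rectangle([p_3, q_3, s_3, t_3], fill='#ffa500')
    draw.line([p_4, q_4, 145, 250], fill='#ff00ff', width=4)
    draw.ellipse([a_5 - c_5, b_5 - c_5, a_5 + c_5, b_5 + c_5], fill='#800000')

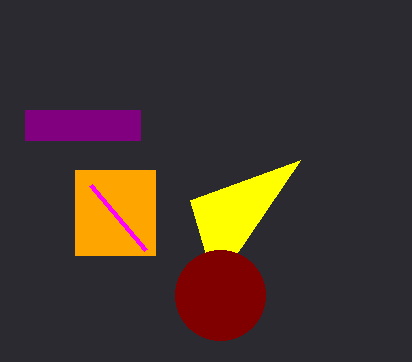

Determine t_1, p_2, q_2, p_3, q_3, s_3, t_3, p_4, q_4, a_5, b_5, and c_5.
t_1 = 200
p_2 = 25
q_2 = 110
p_3 = 75
q_3 = 170
s_3 = 155
t_3 = 255
p_4 = 90
q_4 = 185
a_5 = 220
b_5 = 295
c_5 = 45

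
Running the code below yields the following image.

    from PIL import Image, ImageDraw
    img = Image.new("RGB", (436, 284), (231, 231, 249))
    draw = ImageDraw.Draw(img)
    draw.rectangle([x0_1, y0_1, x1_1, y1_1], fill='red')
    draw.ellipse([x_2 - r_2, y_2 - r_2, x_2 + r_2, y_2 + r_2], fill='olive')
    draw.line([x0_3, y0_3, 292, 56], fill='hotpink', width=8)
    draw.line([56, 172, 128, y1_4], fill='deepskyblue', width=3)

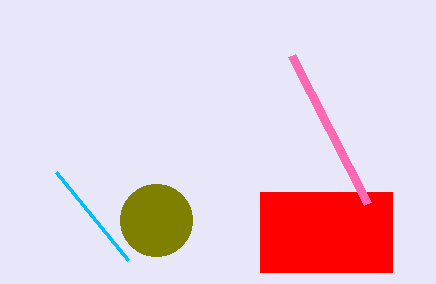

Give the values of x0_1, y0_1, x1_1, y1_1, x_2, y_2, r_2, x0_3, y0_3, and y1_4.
x0_1 = 260
y0_1 = 192
x1_1 = 392
y1_1 = 272
x_2 = 156
y_2 = 220
r_2 = 36
x0_3 = 368
y0_3 = 204
y1_4 = 260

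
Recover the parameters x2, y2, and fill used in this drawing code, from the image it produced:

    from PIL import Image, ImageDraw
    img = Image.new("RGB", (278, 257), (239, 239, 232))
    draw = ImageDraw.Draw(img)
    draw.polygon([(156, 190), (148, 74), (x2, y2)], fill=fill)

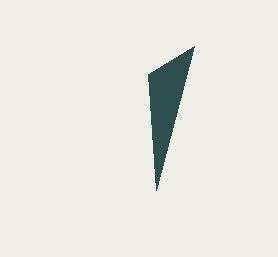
x2 = 194, y2 = 46, fill = 'darkslategray'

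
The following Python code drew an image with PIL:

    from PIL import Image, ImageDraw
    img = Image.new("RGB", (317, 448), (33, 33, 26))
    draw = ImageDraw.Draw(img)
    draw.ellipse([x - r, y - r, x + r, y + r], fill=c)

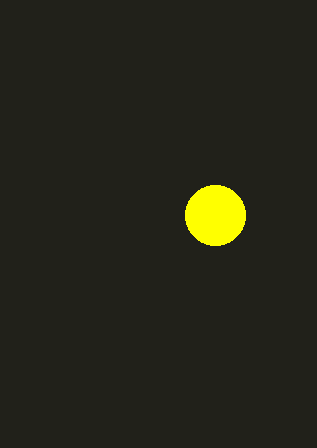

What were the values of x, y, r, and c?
x = 215
y = 215
r = 30
c = 'yellow'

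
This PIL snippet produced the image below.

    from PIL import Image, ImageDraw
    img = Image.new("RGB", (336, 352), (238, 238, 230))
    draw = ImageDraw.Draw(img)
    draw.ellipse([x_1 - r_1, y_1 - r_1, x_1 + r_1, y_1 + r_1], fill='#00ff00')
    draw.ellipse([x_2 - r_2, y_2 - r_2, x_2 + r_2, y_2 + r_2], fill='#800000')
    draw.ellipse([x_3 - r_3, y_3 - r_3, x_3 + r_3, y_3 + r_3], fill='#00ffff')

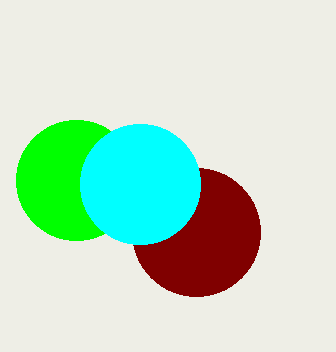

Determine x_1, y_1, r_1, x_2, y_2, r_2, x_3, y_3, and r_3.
x_1 = 76, y_1 = 180, r_1 = 60, x_2 = 196, y_2 = 232, r_2 = 64, x_3 = 140, y_3 = 184, r_3 = 60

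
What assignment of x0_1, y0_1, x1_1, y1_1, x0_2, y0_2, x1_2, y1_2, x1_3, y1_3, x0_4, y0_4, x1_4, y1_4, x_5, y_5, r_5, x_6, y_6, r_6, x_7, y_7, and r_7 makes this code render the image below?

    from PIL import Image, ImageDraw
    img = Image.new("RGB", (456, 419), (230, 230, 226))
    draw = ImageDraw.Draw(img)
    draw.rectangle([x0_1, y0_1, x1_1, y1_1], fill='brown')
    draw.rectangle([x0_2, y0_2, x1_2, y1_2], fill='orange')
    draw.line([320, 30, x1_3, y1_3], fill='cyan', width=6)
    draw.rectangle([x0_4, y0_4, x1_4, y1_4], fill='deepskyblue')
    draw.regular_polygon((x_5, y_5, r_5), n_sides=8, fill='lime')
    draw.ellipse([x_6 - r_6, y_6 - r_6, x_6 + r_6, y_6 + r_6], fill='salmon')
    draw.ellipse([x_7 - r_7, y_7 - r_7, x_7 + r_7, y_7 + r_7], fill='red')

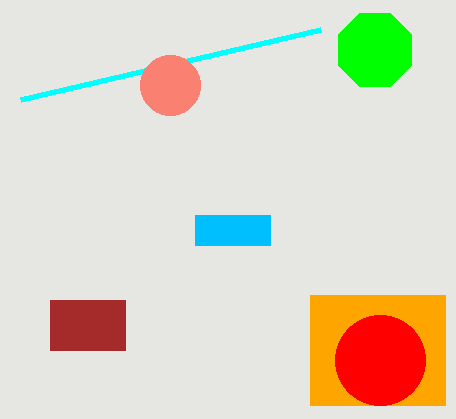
x0_1 = 50
y0_1 = 300
x1_1 = 125
y1_1 = 350
x0_2 = 310
y0_2 = 295
x1_2 = 445
y1_2 = 405
x1_3 = 20
y1_3 = 100
x0_4 = 195
y0_4 = 215
x1_4 = 270
y1_4 = 245
x_5 = 375
y_5 = 50
r_5 = 40
x_6 = 170
y_6 = 85
r_6 = 30
x_7 = 380
y_7 = 360
r_7 = 45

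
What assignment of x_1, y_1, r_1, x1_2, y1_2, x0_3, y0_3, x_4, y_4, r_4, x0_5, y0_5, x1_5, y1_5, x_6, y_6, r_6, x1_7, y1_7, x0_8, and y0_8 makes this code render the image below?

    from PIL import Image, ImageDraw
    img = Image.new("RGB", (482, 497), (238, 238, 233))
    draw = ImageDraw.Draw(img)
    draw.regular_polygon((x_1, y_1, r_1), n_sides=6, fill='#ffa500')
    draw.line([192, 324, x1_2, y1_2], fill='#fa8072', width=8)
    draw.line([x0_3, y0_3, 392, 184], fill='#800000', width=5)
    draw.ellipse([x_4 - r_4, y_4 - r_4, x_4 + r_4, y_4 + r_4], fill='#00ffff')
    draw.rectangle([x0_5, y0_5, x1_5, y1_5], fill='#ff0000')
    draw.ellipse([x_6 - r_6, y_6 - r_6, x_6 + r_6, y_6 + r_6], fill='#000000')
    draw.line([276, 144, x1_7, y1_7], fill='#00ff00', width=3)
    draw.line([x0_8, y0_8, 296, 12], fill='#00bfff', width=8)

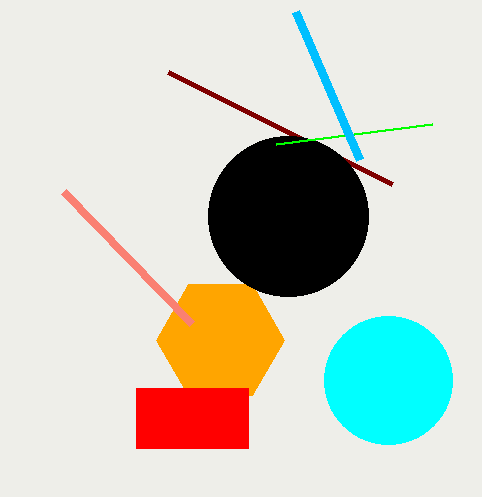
x_1 = 220; y_1 = 340; r_1 = 64; x1_2 = 64; y1_2 = 192; x0_3 = 168; y0_3 = 72; x_4 = 388; y_4 = 380; r_4 = 64; x0_5 = 136; y0_5 = 388; x1_5 = 248; y1_5 = 448; x_6 = 288; y_6 = 216; r_6 = 80; x1_7 = 432; y1_7 = 124; x0_8 = 360; y0_8 = 160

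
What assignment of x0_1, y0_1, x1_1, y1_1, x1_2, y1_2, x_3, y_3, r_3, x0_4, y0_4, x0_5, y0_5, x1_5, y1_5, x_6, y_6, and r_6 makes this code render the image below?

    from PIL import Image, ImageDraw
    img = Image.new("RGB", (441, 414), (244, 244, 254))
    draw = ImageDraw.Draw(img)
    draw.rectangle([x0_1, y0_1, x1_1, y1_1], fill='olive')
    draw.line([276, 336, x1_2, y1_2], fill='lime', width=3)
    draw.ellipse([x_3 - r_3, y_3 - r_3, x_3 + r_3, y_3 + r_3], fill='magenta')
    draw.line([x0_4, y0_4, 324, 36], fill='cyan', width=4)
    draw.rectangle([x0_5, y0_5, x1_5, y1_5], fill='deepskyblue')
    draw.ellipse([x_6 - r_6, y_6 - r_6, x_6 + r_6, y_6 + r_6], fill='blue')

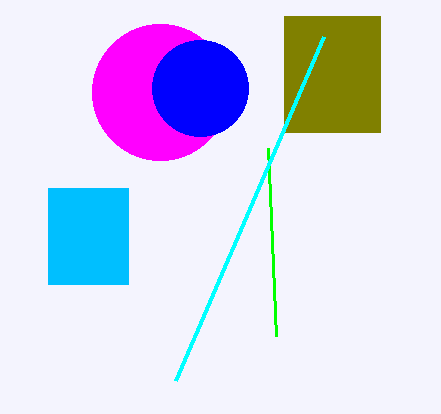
x0_1 = 284
y0_1 = 16
x1_1 = 380
y1_1 = 132
x1_2 = 268
y1_2 = 148
x_3 = 160
y_3 = 92
r_3 = 68
x0_4 = 176
y0_4 = 380
x0_5 = 48
y0_5 = 188
x1_5 = 128
y1_5 = 284
x_6 = 200
y_6 = 88
r_6 = 48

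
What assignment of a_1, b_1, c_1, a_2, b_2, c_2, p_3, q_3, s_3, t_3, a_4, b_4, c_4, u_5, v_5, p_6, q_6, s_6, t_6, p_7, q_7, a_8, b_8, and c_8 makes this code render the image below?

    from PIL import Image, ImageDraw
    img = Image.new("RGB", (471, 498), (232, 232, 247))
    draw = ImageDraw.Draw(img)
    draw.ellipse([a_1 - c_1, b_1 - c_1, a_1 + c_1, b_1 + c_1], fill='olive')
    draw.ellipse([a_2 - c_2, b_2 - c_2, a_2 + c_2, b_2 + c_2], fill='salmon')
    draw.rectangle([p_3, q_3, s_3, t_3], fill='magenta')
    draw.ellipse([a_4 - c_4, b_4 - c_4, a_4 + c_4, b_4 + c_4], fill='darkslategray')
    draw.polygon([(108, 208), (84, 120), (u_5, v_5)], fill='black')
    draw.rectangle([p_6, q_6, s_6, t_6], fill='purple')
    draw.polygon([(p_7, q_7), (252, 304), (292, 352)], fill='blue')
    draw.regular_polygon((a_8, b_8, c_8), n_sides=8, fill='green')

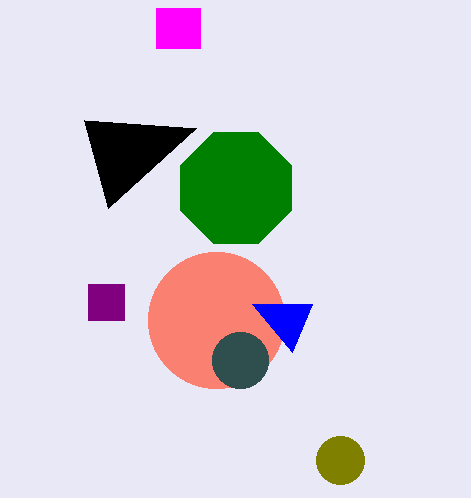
a_1 = 340, b_1 = 460, c_1 = 24, a_2 = 216, b_2 = 320, c_2 = 68, p_3 = 156, q_3 = 8, s_3 = 200, t_3 = 48, a_4 = 240, b_4 = 360, c_4 = 28, u_5 = 196, v_5 = 128, p_6 = 88, q_6 = 284, s_6 = 124, t_6 = 320, p_7 = 312, q_7 = 304, a_8 = 236, b_8 = 188, c_8 = 60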